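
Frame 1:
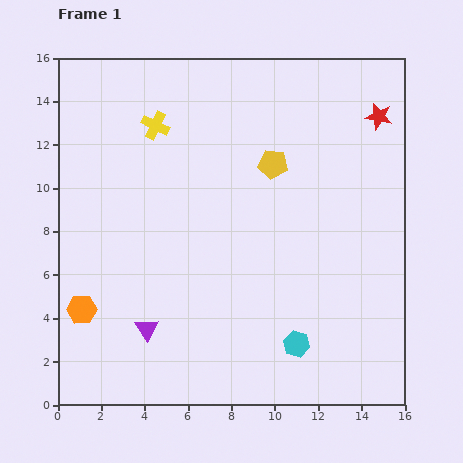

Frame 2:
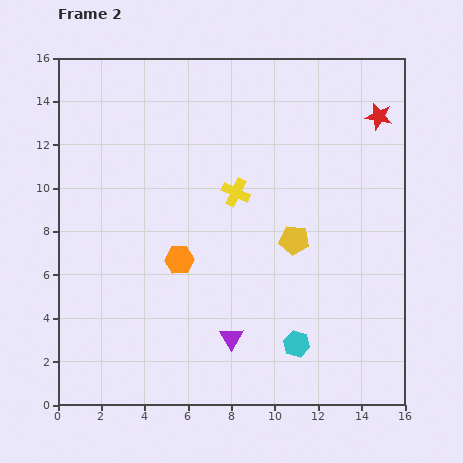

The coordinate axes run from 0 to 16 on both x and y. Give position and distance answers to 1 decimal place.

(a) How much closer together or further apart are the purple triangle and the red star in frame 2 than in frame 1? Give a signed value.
-2.2

Distance in frame 1: 14.5. Distance in frame 2: 12.3.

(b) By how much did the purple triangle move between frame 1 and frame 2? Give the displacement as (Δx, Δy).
(3.9, -0.4)

The purple triangle was at (4.1, 3.5) in frame 1 and (8.0, 3.1) in frame 2.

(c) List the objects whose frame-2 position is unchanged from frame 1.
the cyan hexagon, the red star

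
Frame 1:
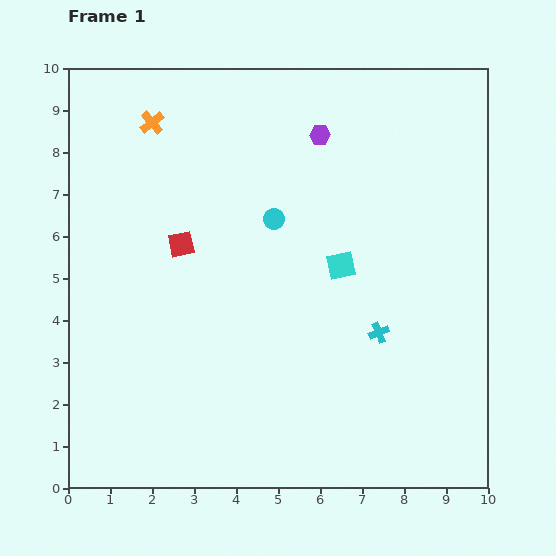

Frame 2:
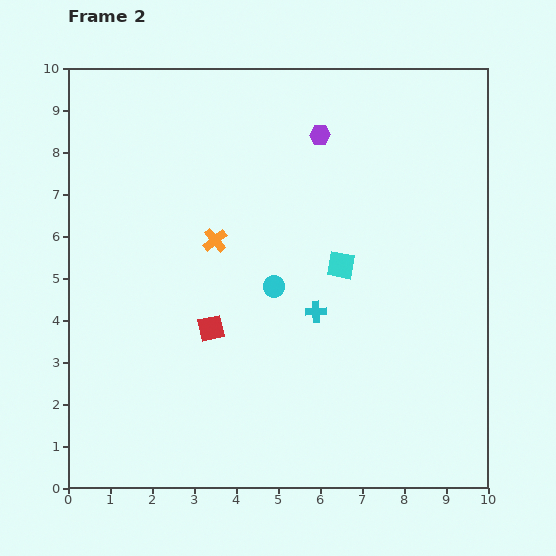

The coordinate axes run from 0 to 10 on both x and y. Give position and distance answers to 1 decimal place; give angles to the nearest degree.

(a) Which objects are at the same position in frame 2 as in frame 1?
the cyan square, the purple hexagon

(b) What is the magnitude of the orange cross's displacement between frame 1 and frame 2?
3.2

The orange cross moved from (2.0, 8.7) to (3.5, 5.9), a distance of √(1.5² + 2.8²) ≈ 3.2.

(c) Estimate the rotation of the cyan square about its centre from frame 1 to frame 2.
22° clockwise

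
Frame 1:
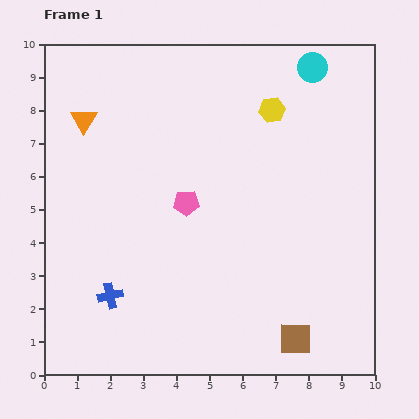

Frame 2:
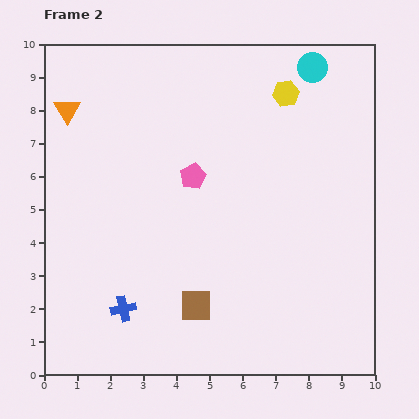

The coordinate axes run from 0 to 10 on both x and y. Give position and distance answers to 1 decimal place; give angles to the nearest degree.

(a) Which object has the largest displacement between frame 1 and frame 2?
the brown square

(moved 3.2; next 0.8)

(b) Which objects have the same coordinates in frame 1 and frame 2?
the cyan circle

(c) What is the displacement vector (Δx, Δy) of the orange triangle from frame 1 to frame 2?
(-0.5, 0.3)

The orange triangle was at (1.2, 7.7) in frame 1 and (0.7, 8.0) in frame 2.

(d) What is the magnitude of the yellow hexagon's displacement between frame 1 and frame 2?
0.6

The yellow hexagon moved from (6.9, 8.0) to (7.3, 8.5), a distance of √(0.4² + 0.5²) ≈ 0.6.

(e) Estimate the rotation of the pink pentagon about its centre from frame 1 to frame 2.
25° counter-clockwise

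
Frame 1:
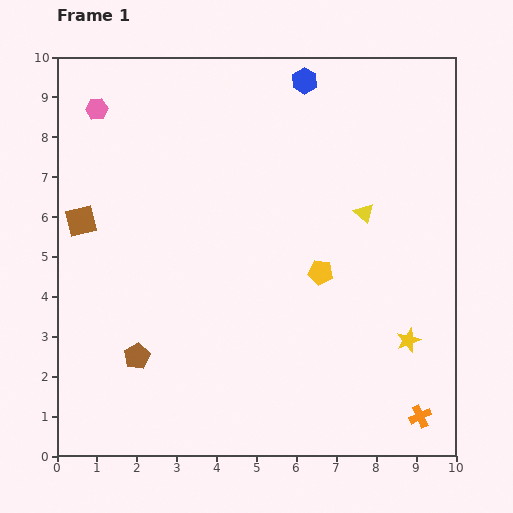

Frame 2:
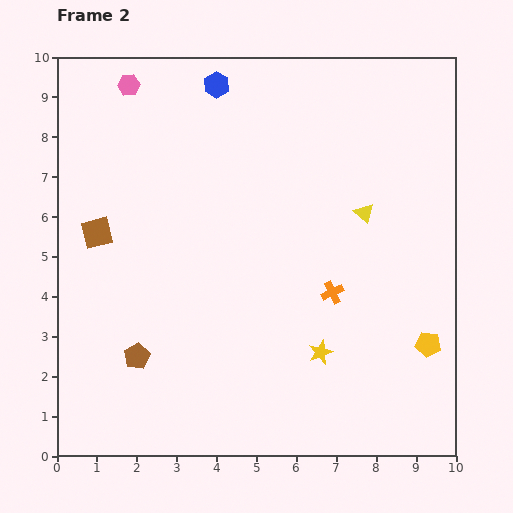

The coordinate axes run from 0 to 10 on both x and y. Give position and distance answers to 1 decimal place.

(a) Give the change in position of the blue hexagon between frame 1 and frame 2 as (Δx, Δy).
(-2.2, -0.1)

The blue hexagon was at (6.2, 9.4) in frame 1 and (4.0, 9.3) in frame 2.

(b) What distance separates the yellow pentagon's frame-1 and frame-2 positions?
3.2

The yellow pentagon moved from (6.6, 4.6) to (9.3, 2.8), a distance of √(2.7² + 1.8²) ≈ 3.2.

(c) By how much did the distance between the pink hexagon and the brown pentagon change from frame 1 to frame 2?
+0.5

Distance in frame 1: 6.3. Distance in frame 2: 6.8.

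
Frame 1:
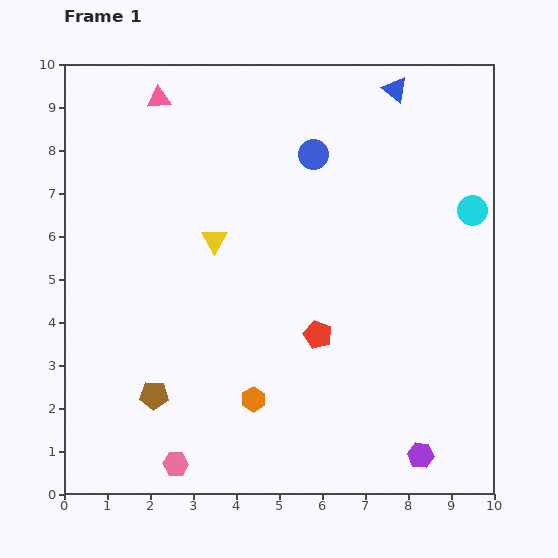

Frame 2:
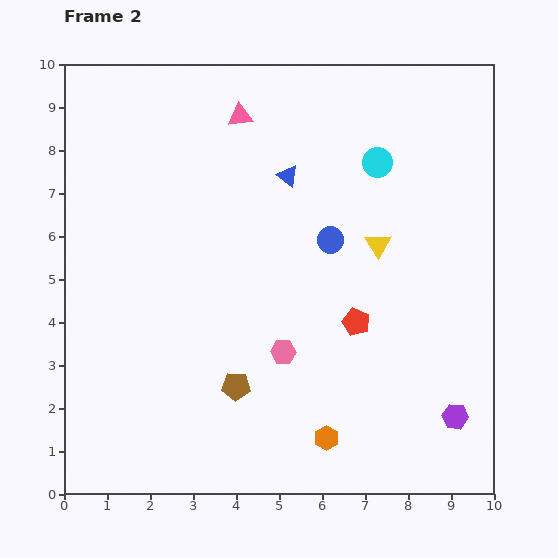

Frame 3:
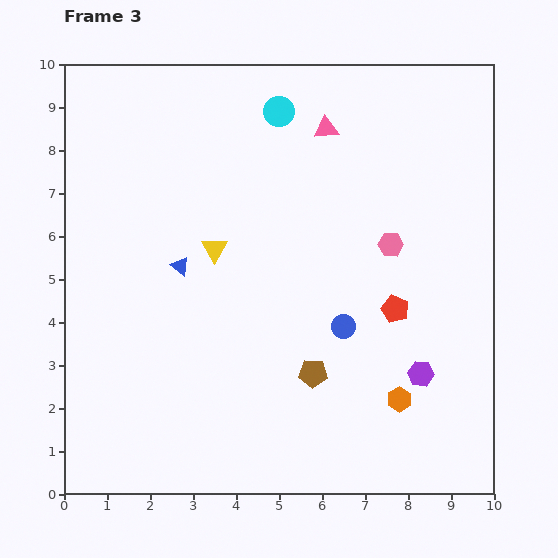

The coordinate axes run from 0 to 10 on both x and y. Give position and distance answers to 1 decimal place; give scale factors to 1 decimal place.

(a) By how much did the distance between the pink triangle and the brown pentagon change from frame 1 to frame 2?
-0.6

Distance in frame 1: 6.9. Distance in frame 2: 6.3.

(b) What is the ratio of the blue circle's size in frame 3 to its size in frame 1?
0.8×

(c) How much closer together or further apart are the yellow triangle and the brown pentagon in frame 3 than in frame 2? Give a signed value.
-1.0

Distance in frame 2: 4.7. Distance in frame 3: 3.7.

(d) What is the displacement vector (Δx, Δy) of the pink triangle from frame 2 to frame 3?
(2.0, -0.3)

The pink triangle was at (4.1, 8.8) in frame 2 and (6.1, 8.5) in frame 3.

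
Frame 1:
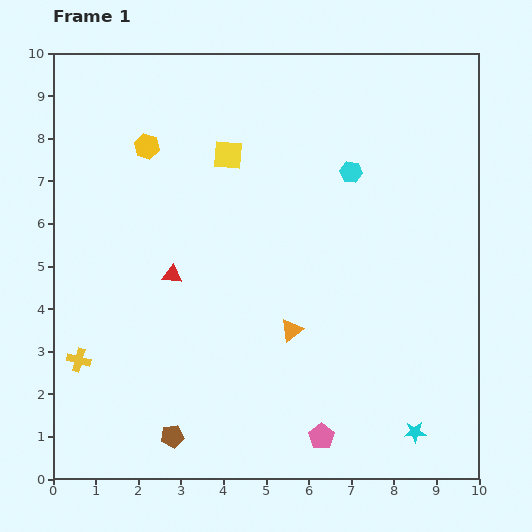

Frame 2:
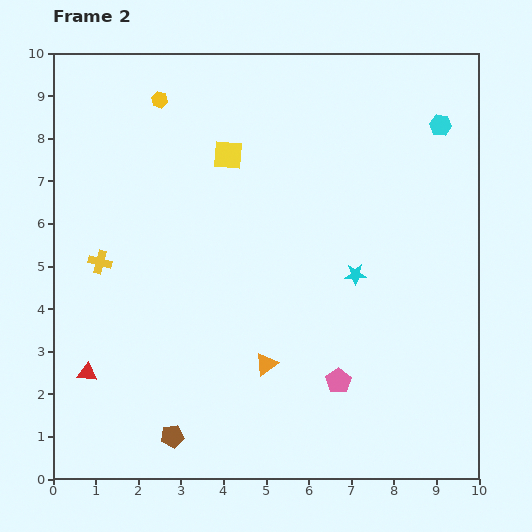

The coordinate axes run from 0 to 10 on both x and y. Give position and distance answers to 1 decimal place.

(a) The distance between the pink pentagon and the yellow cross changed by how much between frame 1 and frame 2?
+0.3

Distance in frame 1: 6.0. Distance in frame 2: 6.3.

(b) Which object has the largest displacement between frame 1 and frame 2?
the cyan star

(moved 4.0; next 3.0)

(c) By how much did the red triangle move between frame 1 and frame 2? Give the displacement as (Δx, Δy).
(-2.0, -2.3)

The red triangle was at (2.8, 4.8) in frame 1 and (0.8, 2.5) in frame 2.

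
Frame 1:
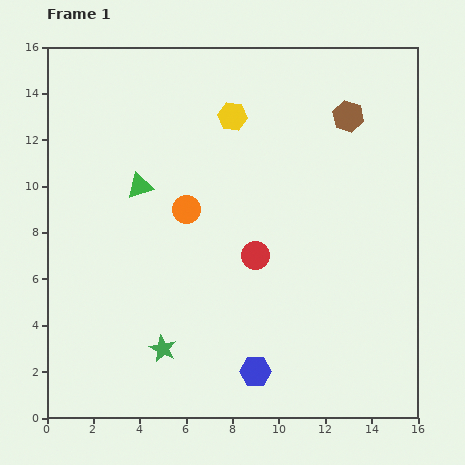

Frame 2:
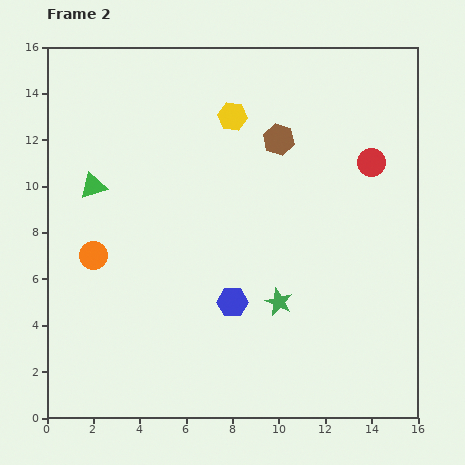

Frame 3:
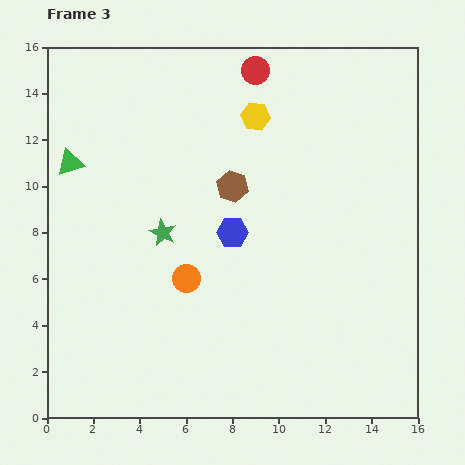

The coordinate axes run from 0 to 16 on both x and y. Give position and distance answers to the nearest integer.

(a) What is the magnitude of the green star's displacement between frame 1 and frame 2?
5

The green star moved from (5, 3) to (10, 5), a distance of √(5² + 2²) ≈ 5.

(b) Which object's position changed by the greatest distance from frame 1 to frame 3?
the red circle

(moved 8; next 6)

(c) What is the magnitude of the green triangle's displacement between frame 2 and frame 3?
1

The green triangle moved from (2, 10) to (1, 11), a distance of √(1² + 1²) ≈ 1.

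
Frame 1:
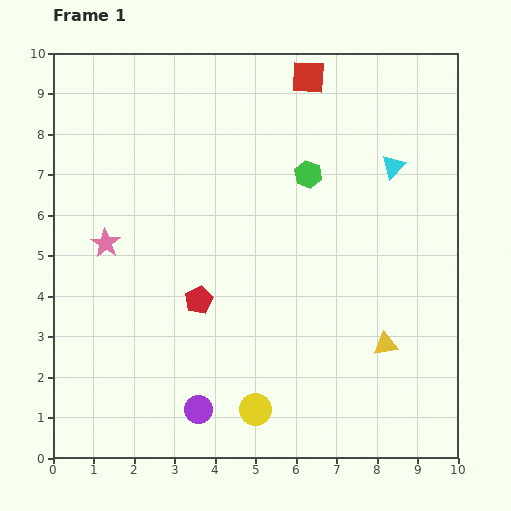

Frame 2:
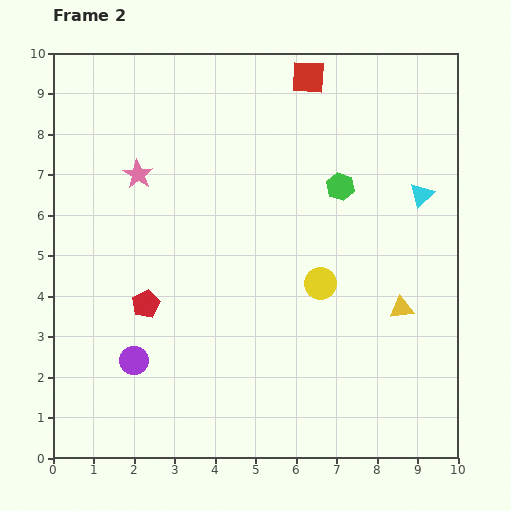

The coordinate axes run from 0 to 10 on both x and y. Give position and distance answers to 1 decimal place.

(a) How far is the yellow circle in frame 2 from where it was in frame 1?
3.5

The yellow circle moved from (5.0, 1.2) to (6.6, 4.3), a distance of √(1.6² + 3.1²) ≈ 3.5.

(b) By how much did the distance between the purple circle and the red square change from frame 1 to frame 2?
-0.4

Distance in frame 1: 8.6. Distance in frame 2: 8.2.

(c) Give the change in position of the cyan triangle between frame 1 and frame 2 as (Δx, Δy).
(0.7, -0.7)

The cyan triangle was at (8.4, 7.2) in frame 1 and (9.1, 6.5) in frame 2.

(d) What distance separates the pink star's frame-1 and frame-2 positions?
1.9

The pink star moved from (1.3, 5.3) to (2.1, 7.0), a distance of √(0.8² + 1.7²) ≈ 1.9.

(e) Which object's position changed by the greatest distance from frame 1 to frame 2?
the yellow circle

(moved 3.5; next 2.0)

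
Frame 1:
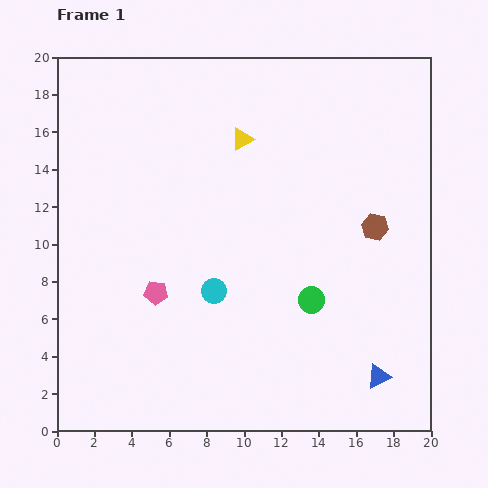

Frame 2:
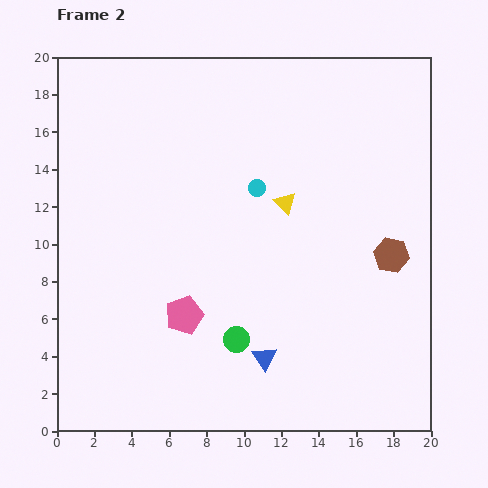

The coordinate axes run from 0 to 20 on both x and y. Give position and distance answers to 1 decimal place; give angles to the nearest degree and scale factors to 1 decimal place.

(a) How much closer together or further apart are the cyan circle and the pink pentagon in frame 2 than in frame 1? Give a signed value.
+4.7

Distance in frame 1: 3.1. Distance in frame 2: 7.8.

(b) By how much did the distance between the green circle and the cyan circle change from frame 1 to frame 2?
+3.0

Distance in frame 1: 5.2. Distance in frame 2: 8.2.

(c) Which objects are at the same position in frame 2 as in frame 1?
none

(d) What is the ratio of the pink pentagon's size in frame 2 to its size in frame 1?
1.6×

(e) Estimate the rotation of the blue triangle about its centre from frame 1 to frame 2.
38° counter-clockwise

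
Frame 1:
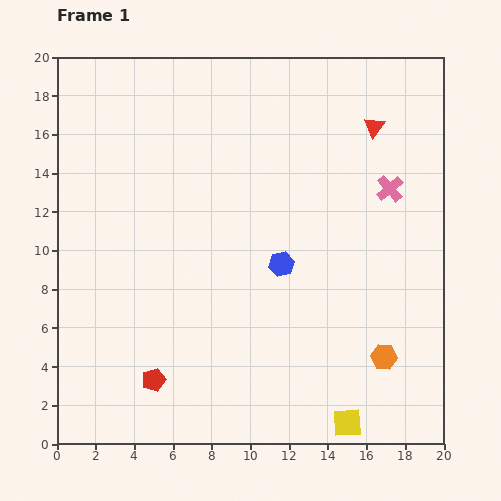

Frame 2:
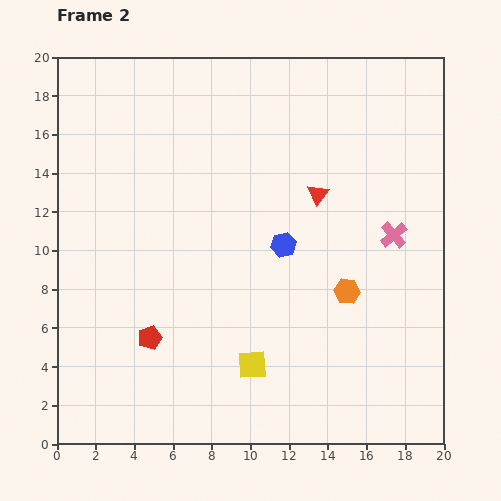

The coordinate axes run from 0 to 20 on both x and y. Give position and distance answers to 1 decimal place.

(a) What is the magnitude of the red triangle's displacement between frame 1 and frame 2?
4.5

The red triangle moved from (16.4, 16.4) to (13.5, 12.9), a distance of √(2.9² + 3.5²) ≈ 4.5.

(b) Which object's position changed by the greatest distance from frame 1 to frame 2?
the yellow square

(moved 5.7; next 4.5)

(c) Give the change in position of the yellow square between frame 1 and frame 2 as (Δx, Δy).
(-4.9, 3.0)

The yellow square was at (15.0, 1.1) in frame 1 and (10.1, 4.1) in frame 2.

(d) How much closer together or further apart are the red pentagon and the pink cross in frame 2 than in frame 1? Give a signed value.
-2.0

Distance in frame 1: 15.7. Distance in frame 2: 13.7.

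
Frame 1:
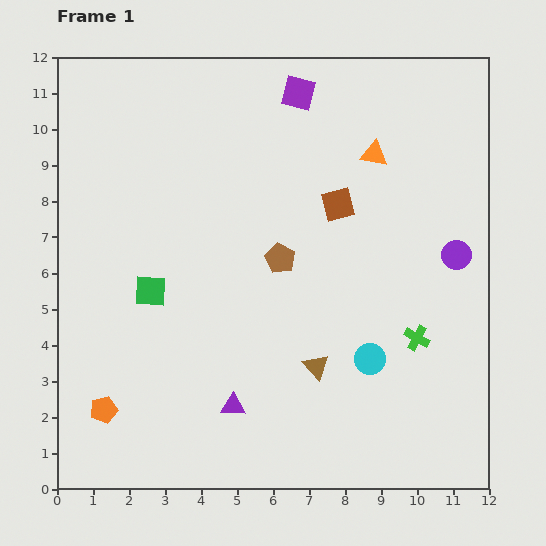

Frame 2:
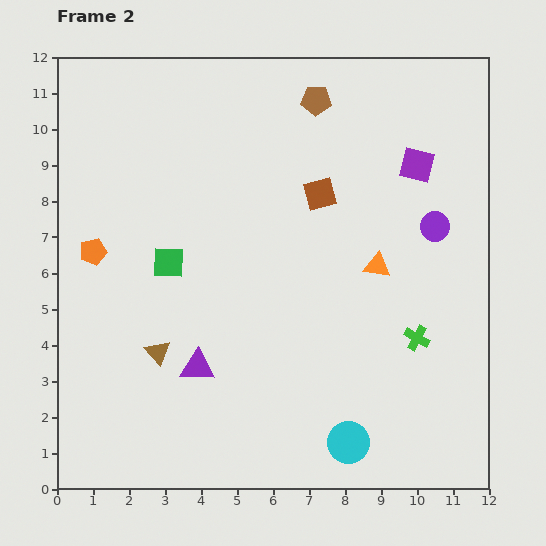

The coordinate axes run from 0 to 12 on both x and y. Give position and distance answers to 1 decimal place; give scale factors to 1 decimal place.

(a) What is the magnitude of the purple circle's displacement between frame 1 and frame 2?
1.0

The purple circle moved from (11.1, 6.5) to (10.5, 7.3), a distance of √(0.6² + 0.8²) ≈ 1.0.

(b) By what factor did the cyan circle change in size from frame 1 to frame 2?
1.3×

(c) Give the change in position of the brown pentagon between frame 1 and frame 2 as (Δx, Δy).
(1.0, 4.4)

The brown pentagon was at (6.2, 6.4) in frame 1 and (7.2, 10.8) in frame 2.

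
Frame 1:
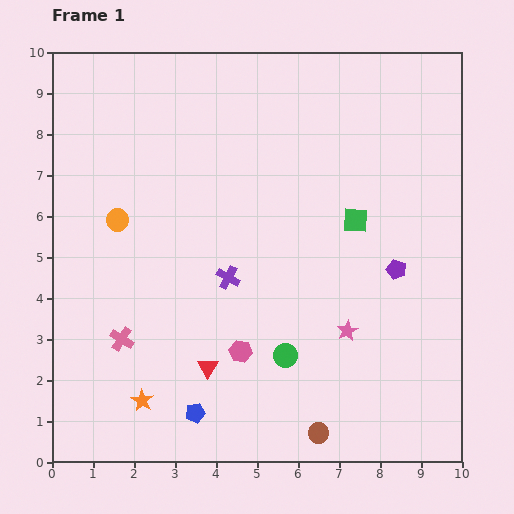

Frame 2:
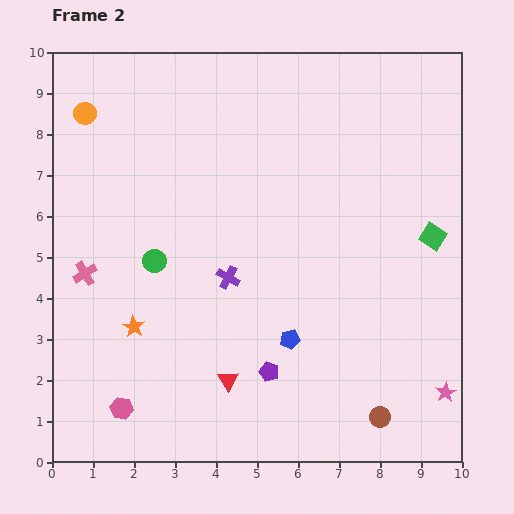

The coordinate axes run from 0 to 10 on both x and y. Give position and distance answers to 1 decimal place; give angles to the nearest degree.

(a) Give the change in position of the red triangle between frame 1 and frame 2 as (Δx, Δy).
(0.5, -0.3)

The red triangle was at (3.8, 2.3) in frame 1 and (4.3, 2.0) in frame 2.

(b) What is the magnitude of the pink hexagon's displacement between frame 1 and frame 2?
3.2

The pink hexagon moved from (4.6, 2.7) to (1.7, 1.3), a distance of √(2.9² + 1.4²) ≈ 3.2.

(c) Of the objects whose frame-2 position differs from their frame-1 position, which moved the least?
the red triangle

(moved 0.6)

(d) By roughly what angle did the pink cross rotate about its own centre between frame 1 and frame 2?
26° clockwise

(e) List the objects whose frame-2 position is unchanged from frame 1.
the purple cross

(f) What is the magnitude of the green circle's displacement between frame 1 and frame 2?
3.9

The green circle moved from (5.7, 2.6) to (2.5, 4.9), a distance of √(3.2² + 2.3²) ≈ 3.9.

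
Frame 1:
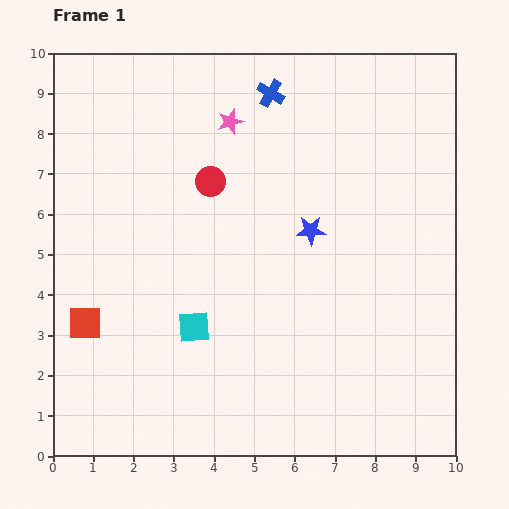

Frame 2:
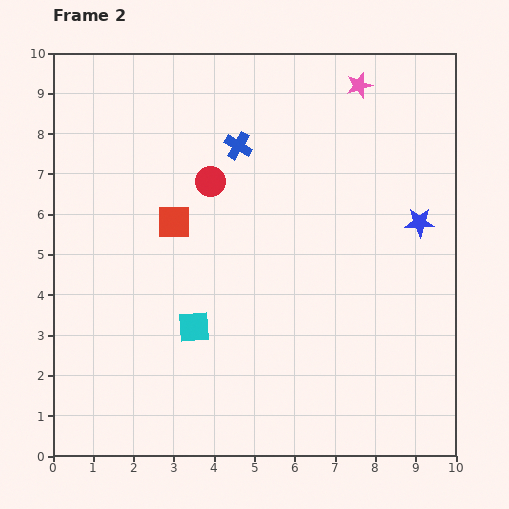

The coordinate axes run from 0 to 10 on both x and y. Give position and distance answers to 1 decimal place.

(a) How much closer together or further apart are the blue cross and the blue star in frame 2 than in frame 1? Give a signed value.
+1.4

Distance in frame 1: 3.5. Distance in frame 2: 4.9.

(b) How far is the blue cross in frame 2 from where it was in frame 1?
1.5

The blue cross moved from (5.4, 9.0) to (4.6, 7.7), a distance of √(0.8² + 1.3²) ≈ 1.5.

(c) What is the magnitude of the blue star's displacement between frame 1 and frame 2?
2.7

The blue star moved from (6.4, 5.6) to (9.1, 5.8), a distance of √(2.7² + 0.2²) ≈ 2.7.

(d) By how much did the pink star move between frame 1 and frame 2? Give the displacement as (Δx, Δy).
(3.2, 0.9)

The pink star was at (4.4, 8.3) in frame 1 and (7.6, 9.2) in frame 2.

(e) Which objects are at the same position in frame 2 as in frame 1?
the red circle, the cyan square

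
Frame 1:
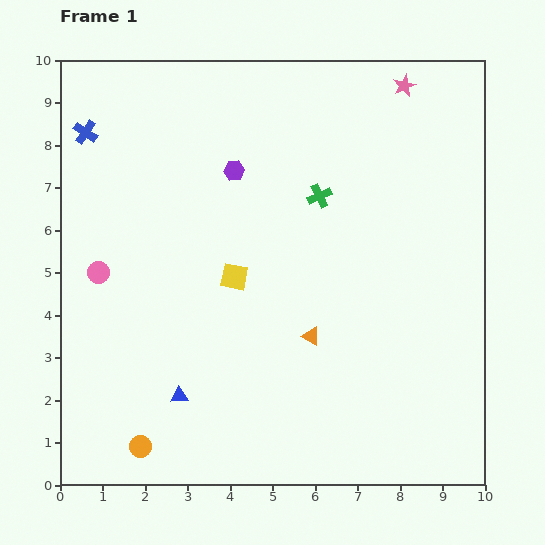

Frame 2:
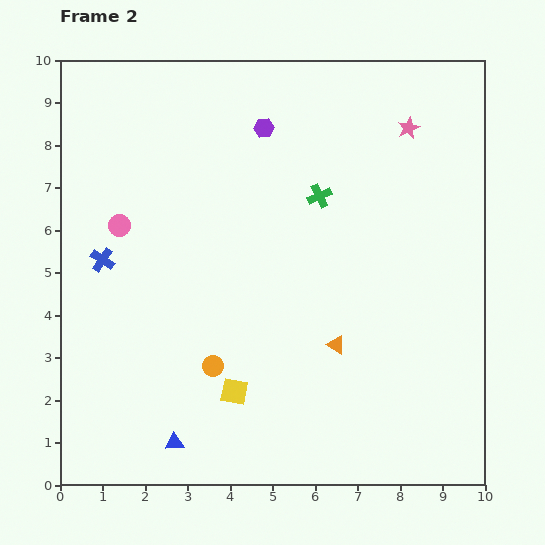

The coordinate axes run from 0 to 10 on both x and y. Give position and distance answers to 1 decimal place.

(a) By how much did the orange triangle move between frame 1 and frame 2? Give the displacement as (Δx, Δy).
(0.6, -0.2)

The orange triangle was at (5.9, 3.5) in frame 1 and (6.5, 3.3) in frame 2.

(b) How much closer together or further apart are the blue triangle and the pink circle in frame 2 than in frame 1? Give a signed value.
+1.8

Distance in frame 1: 3.5. Distance in frame 2: 5.3.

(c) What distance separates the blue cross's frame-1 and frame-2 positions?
3.0

The blue cross moved from (0.6, 8.3) to (1.0, 5.3), a distance of √(0.4² + 3.0²) ≈ 3.0.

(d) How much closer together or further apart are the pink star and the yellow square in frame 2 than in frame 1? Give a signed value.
+1.4

Distance in frame 1: 6.0. Distance in frame 2: 7.4.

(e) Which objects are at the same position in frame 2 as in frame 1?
the green cross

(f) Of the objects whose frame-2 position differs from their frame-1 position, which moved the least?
the orange triangle

(moved 0.6)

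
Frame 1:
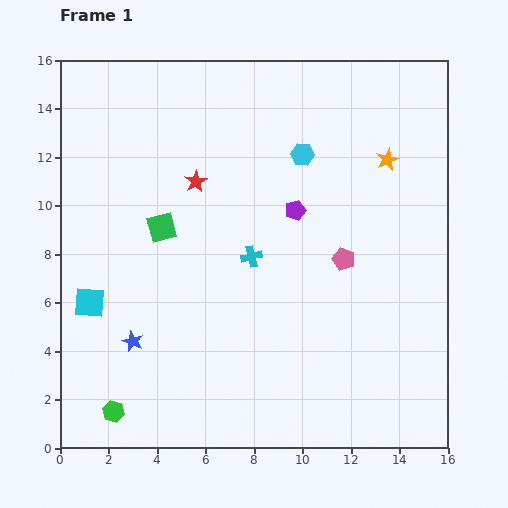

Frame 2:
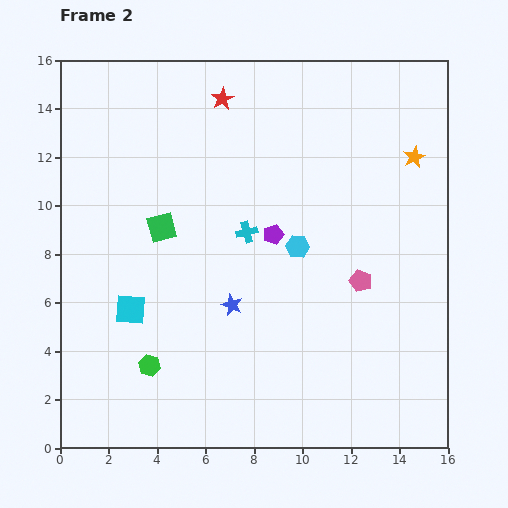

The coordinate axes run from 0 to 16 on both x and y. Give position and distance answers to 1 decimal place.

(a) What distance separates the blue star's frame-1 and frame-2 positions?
4.4

The blue star moved from (3.0, 4.4) to (7.1, 5.9), a distance of √(4.1² + 1.5²) ≈ 4.4.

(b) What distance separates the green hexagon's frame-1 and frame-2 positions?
2.4

The green hexagon moved from (2.2, 1.5) to (3.7, 3.4), a distance of √(1.5² + 1.9²) ≈ 2.4.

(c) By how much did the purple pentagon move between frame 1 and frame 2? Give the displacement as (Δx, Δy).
(-0.9, -1.0)

The purple pentagon was at (9.7, 9.8) in frame 1 and (8.8, 8.8) in frame 2.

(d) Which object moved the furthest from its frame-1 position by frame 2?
the blue star

(moved 4.4; next 3.8)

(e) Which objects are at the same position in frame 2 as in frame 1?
the green square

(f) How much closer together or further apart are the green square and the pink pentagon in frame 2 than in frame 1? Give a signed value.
+0.9

Distance in frame 1: 7.6. Distance in frame 2: 8.5.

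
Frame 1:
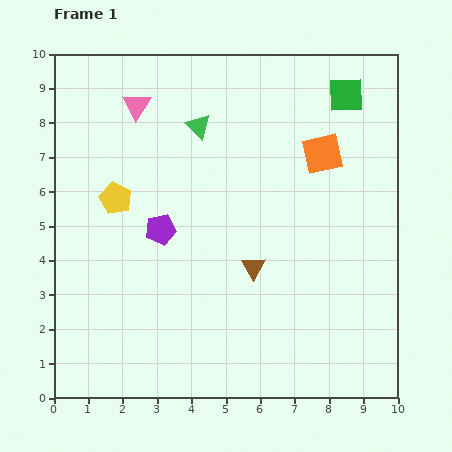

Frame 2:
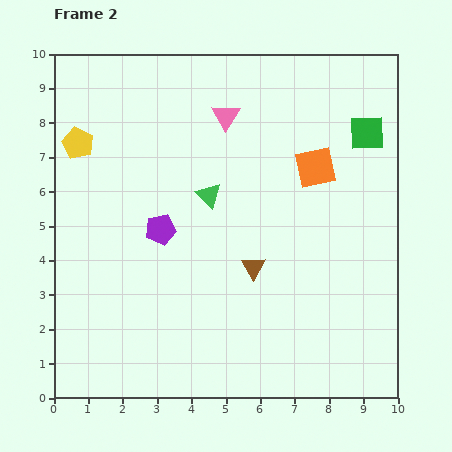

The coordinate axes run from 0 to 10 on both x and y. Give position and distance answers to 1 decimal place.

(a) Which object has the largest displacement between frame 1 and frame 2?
the pink triangle

(moved 2.6; next 2.0)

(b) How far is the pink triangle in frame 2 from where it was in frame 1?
2.6

The pink triangle moved from (2.4, 8.5) to (5.0, 8.2), a distance of √(2.6² + 0.3²) ≈ 2.6.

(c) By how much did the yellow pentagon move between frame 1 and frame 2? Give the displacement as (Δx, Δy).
(-1.1, 1.6)

The yellow pentagon was at (1.8, 5.8) in frame 1 and (0.7, 7.4) in frame 2.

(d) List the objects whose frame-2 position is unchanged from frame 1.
the purple pentagon, the brown triangle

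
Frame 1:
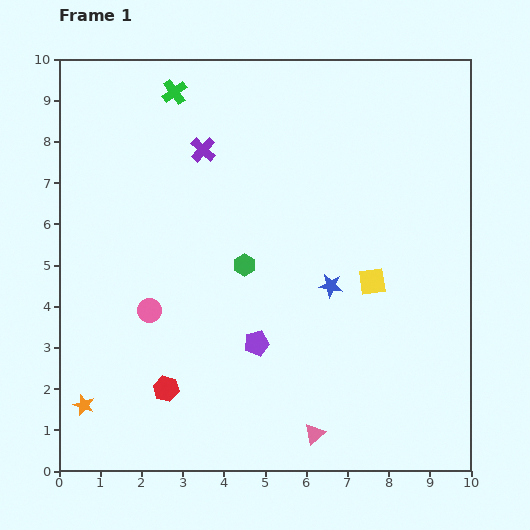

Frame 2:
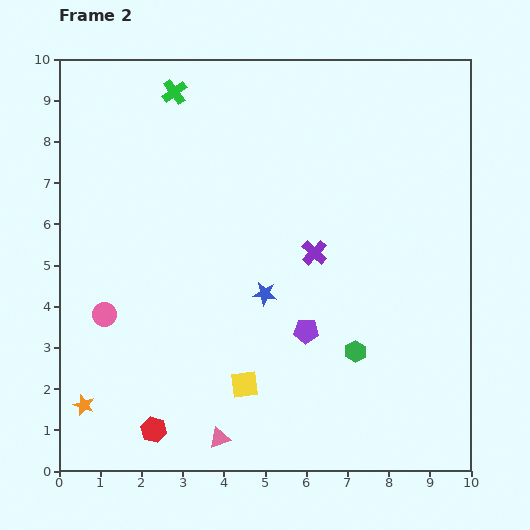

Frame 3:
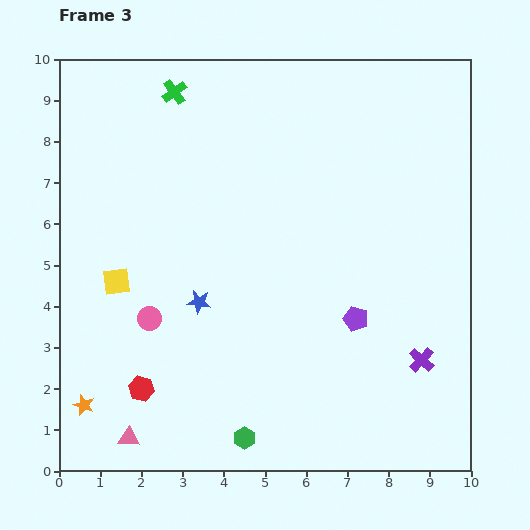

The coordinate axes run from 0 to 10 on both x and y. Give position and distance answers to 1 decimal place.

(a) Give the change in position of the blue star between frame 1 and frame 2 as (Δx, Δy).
(-1.6, -0.2)

The blue star was at (6.6, 4.5) in frame 1 and (5.0, 4.3) in frame 2.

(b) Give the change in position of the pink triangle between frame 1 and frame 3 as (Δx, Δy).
(-4.5, -0.1)

The pink triangle was at (6.2, 0.9) in frame 1 and (1.7, 0.8) in frame 3.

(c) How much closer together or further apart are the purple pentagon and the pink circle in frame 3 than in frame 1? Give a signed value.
+2.3

Distance in frame 1: 2.7. Distance in frame 3: 5.0.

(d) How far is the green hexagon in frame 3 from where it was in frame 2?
3.4

The green hexagon moved from (7.2, 2.9) to (4.5, 0.8), a distance of √(2.7² + 2.1²) ≈ 3.4.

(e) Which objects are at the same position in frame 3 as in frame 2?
the orange star, the green cross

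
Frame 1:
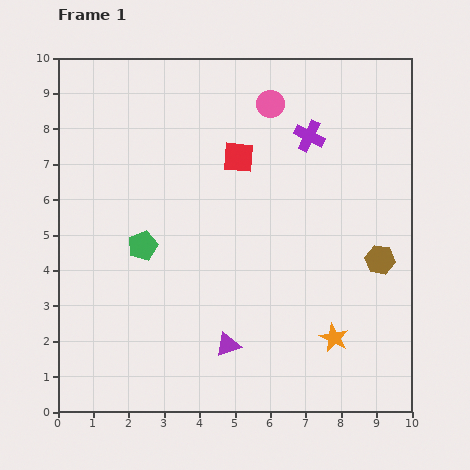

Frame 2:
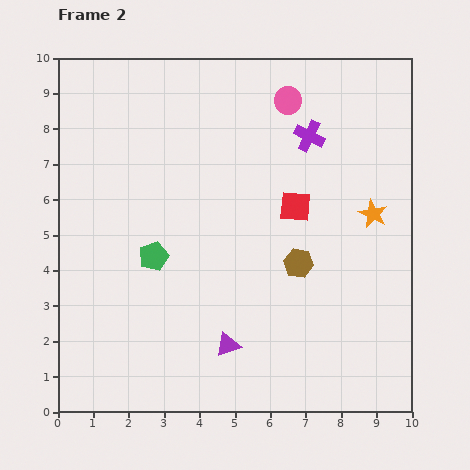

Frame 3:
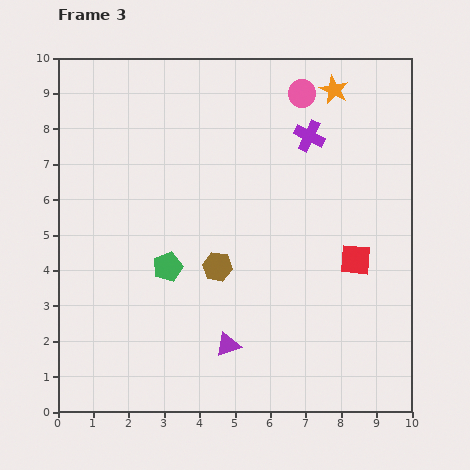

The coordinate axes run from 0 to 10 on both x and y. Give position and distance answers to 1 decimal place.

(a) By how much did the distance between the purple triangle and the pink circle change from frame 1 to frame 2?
+0.2

Distance in frame 1: 6.9. Distance in frame 2: 7.1.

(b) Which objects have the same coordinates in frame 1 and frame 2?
the purple cross, the purple triangle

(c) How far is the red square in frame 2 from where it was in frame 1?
2.1

The red square moved from (5.1, 7.2) to (6.7, 5.8), a distance of √(1.6² + 1.4²) ≈ 2.1.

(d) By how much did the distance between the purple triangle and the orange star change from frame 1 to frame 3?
+4.8

Distance in frame 1: 3.0. Distance in frame 3: 7.8.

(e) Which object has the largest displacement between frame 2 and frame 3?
the orange star

(moved 3.7; next 2.3)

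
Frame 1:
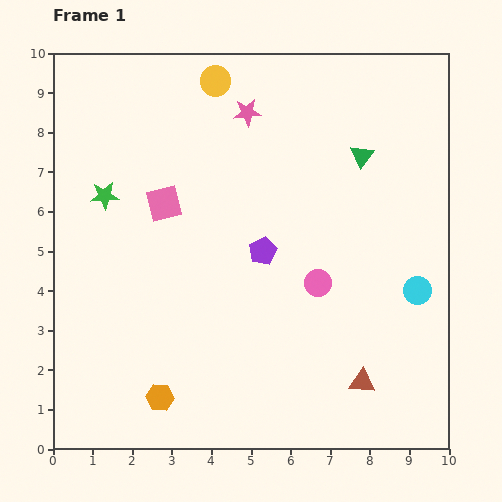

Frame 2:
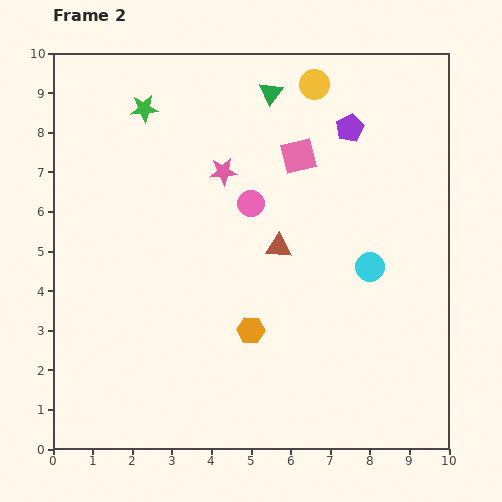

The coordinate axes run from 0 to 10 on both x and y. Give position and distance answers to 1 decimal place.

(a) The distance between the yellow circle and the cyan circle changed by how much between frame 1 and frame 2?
-2.6

Distance in frame 1: 7.4. Distance in frame 2: 4.8.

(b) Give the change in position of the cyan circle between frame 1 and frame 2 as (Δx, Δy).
(-1.2, 0.6)

The cyan circle was at (9.2, 4.0) in frame 1 and (8.0, 4.6) in frame 2.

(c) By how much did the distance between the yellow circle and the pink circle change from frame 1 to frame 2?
-2.3

Distance in frame 1: 5.7. Distance in frame 2: 3.4.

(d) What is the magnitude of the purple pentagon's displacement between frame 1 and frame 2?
3.8

The purple pentagon moved from (5.3, 5.0) to (7.5, 8.1), a distance of √(2.2² + 3.1²) ≈ 3.8.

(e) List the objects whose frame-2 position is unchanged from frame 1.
none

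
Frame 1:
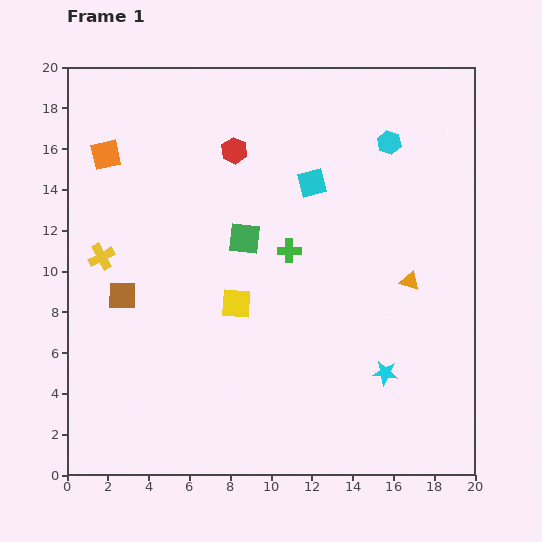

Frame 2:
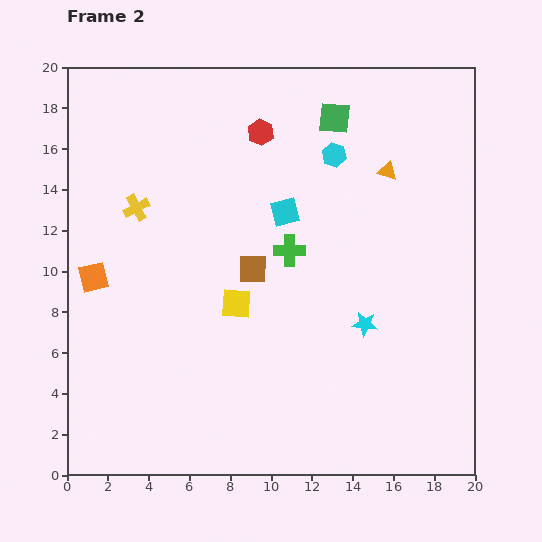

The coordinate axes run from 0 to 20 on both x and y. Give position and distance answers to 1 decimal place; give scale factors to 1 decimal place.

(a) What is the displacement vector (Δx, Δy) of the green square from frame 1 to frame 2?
(4.4, 5.9)

The green square was at (8.7, 11.6) in frame 1 and (13.1, 17.5) in frame 2.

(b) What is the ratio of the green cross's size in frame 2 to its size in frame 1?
1.4×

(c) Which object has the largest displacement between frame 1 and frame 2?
the green square

(moved 7.4; next 6.5)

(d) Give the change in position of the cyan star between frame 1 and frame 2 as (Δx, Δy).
(-1.0, 2.4)

The cyan star was at (15.6, 5.0) in frame 1 and (14.6, 7.4) in frame 2.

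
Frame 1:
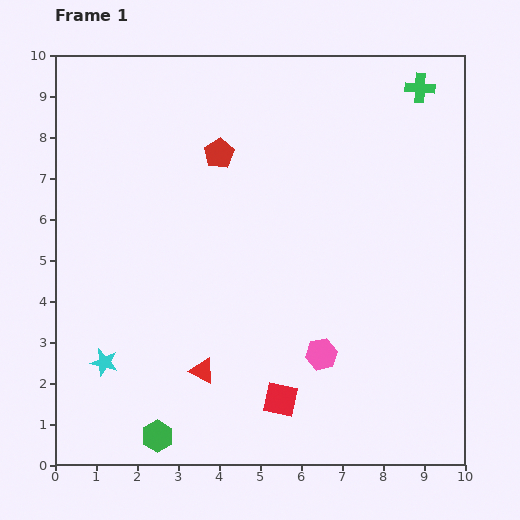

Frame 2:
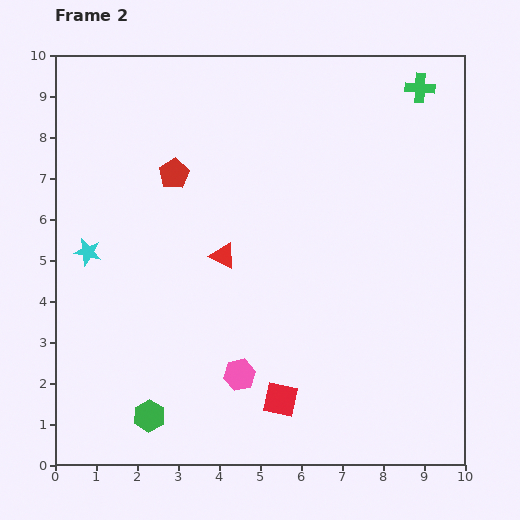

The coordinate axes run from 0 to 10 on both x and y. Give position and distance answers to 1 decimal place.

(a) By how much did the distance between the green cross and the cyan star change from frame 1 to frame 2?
-1.2

Distance in frame 1: 10.2. Distance in frame 2: 9.0.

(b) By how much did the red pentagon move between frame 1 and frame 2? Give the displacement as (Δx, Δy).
(-1.1, -0.5)

The red pentagon was at (4.0, 7.6) in frame 1 and (2.9, 7.1) in frame 2.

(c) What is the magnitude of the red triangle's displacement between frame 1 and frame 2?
2.8

The red triangle moved from (3.6, 2.3) to (4.1, 5.1), a distance of √(0.5² + 2.8²) ≈ 2.8.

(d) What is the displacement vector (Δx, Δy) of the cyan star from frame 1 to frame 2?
(-0.4, 2.7)

The cyan star was at (1.2, 2.5) in frame 1 and (0.8, 5.2) in frame 2.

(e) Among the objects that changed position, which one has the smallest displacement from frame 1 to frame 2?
the green hexagon

(moved 0.5)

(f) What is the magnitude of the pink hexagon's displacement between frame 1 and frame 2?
2.1

The pink hexagon moved from (6.5, 2.7) to (4.5, 2.2), a distance of √(2.0² + 0.5²) ≈ 2.1.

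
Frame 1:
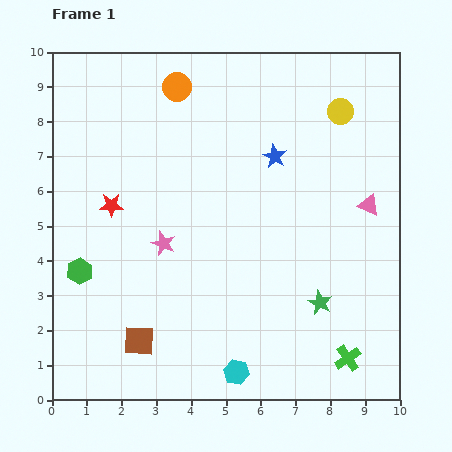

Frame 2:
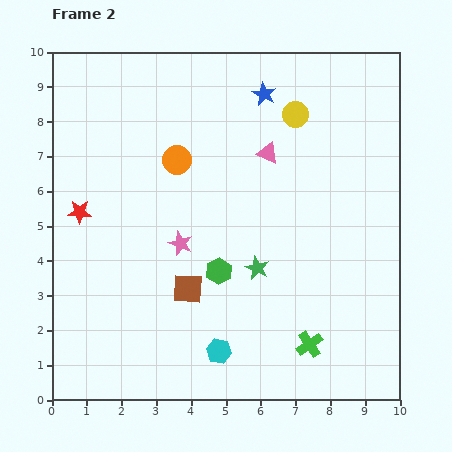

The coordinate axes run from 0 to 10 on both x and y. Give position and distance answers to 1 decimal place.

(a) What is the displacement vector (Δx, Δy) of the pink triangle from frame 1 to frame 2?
(-2.9, 1.5)

The pink triangle was at (9.1, 5.6) in frame 1 and (6.2, 7.1) in frame 2.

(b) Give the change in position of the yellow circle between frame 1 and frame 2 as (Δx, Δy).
(-1.3, -0.1)

The yellow circle was at (8.3, 8.3) in frame 1 and (7.0, 8.2) in frame 2.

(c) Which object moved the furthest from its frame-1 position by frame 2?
the green hexagon

(moved 4.0; next 3.3)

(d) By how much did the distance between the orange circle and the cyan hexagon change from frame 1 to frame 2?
-2.8

Distance in frame 1: 8.4. Distance in frame 2: 5.6.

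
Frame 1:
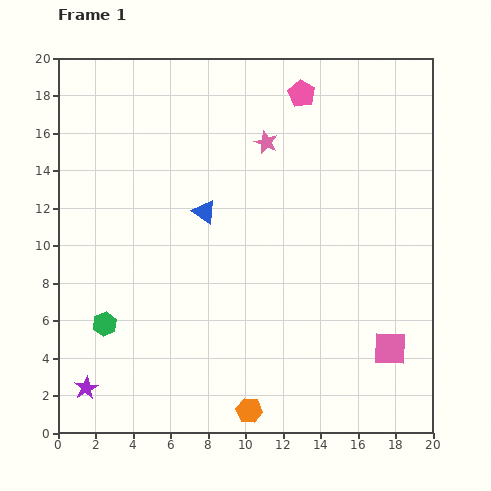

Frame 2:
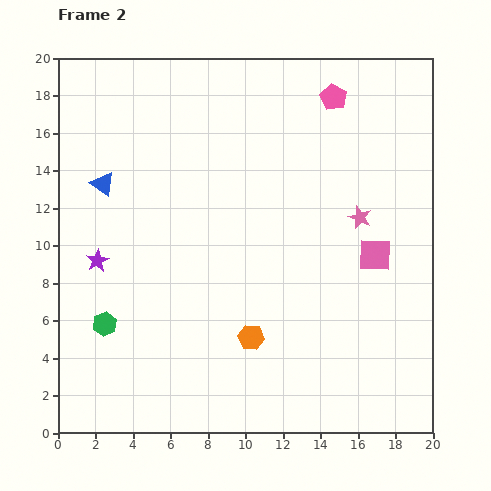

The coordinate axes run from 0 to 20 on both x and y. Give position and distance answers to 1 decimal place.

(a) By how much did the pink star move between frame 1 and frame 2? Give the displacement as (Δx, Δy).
(5.0, -4.0)

The pink star was at (11.1, 15.5) in frame 1 and (16.1, 11.5) in frame 2.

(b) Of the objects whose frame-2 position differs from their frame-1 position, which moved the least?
the pink pentagon

(moved 1.7)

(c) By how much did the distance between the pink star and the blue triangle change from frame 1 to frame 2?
+8.8

Distance in frame 1: 5.0. Distance in frame 2: 13.8.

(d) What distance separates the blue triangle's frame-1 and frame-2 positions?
5.6

The blue triangle moved from (7.8, 11.8) to (2.4, 13.3), a distance of √(5.4² + 1.5²) ≈ 5.6.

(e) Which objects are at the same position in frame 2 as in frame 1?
the green hexagon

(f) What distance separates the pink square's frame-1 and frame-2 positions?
5.1

The pink square moved from (17.7, 4.5) to (16.9, 9.5), a distance of √(0.8² + 5.0²) ≈ 5.1.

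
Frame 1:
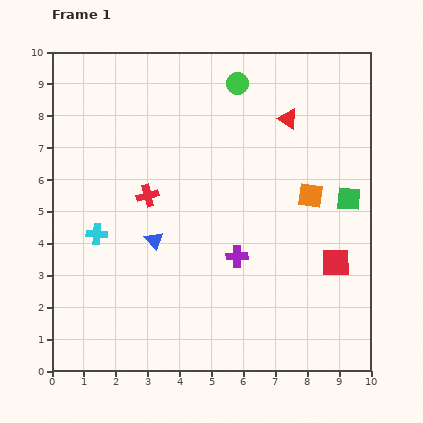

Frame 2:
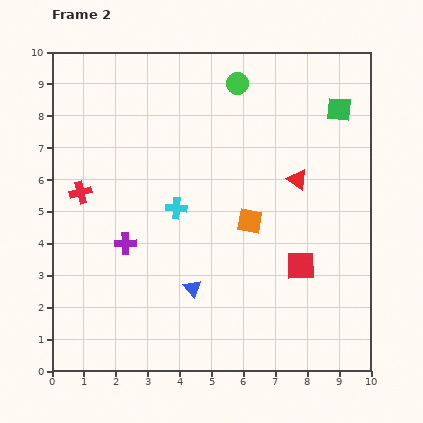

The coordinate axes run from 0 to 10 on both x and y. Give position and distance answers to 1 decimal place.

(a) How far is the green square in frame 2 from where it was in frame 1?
2.8

The green square moved from (9.3, 5.4) to (9.0, 8.2), a distance of √(0.3² + 2.8²) ≈ 2.8.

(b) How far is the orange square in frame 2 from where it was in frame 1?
2.1

The orange square moved from (8.1, 5.5) to (6.2, 4.7), a distance of √(1.9² + 0.8²) ≈ 2.1.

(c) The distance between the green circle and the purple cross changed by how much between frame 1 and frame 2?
+0.7

Distance in frame 1: 5.4. Distance in frame 2: 6.1.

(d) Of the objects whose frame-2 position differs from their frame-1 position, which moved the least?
the red square

(moved 1.1)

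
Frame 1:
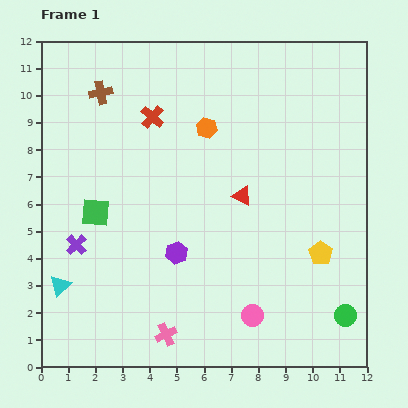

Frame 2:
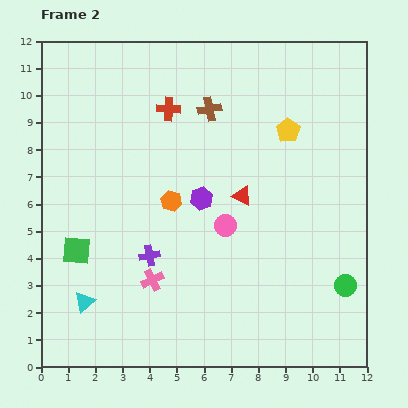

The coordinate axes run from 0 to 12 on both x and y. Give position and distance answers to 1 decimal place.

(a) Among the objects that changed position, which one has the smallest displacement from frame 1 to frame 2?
the red cross

(moved 0.7)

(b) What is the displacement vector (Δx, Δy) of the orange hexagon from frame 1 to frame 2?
(-1.3, -2.7)

The orange hexagon was at (6.1, 8.8) in frame 1 and (4.8, 6.1) in frame 2.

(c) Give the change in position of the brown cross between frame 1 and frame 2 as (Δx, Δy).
(4.0, -0.6)

The brown cross was at (2.2, 10.1) in frame 1 and (6.2, 9.5) in frame 2.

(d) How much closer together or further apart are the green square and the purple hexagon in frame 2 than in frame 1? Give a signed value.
+1.6

Distance in frame 1: 3.4. Distance in frame 2: 5.0.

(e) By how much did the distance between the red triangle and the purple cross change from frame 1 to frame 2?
-2.4

Distance in frame 1: 6.4. Distance in frame 2: 4.0.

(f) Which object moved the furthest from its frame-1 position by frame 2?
the yellow pentagon

(moved 4.7; next 4.0)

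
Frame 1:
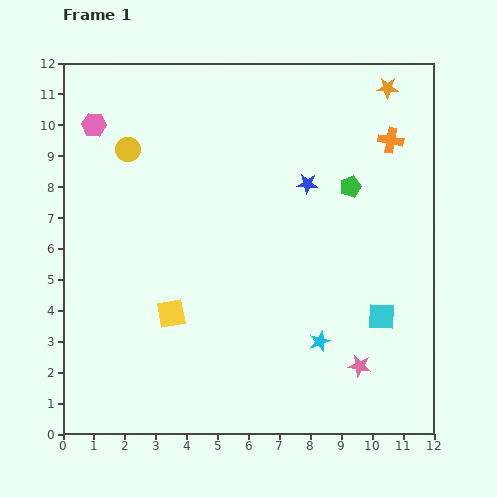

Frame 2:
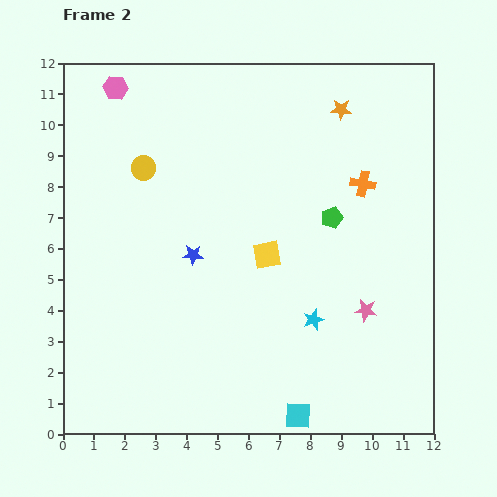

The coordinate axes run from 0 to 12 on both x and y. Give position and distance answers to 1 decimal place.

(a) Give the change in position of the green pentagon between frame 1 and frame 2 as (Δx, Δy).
(-0.6, -1.0)

The green pentagon was at (9.3, 8.0) in frame 1 and (8.7, 7.0) in frame 2.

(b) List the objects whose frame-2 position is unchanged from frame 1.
none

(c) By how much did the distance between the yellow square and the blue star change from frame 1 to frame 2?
-3.7

Distance in frame 1: 6.1. Distance in frame 2: 2.4.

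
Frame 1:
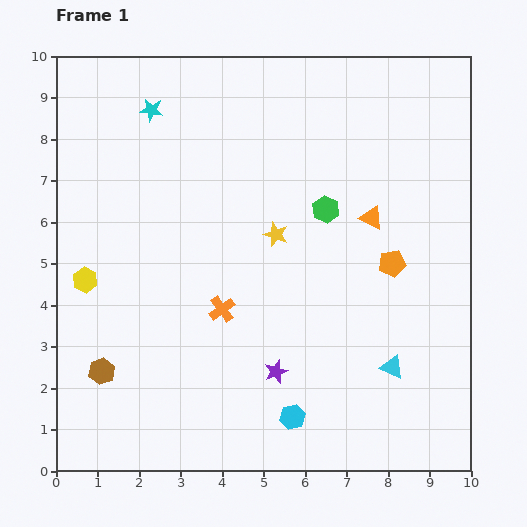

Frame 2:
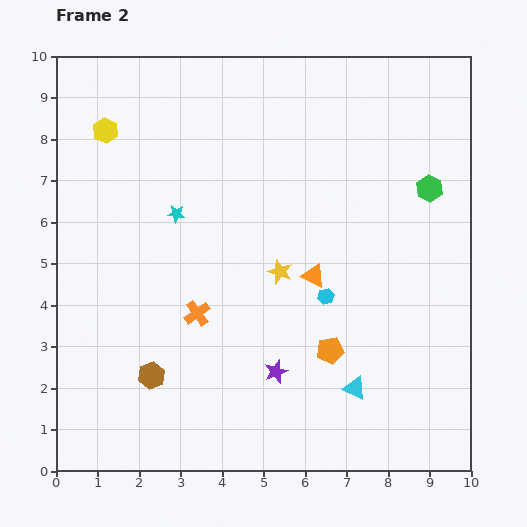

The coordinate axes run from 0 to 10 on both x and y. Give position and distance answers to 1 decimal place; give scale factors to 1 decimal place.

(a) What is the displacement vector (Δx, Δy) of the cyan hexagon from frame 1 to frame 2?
(0.8, 2.9)

The cyan hexagon was at (5.7, 1.3) in frame 1 and (6.5, 4.2) in frame 2.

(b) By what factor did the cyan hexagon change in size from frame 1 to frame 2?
0.6×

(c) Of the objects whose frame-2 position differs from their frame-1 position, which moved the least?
the orange cross

(moved 0.6)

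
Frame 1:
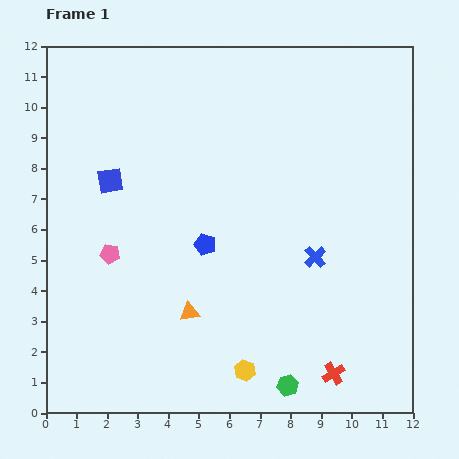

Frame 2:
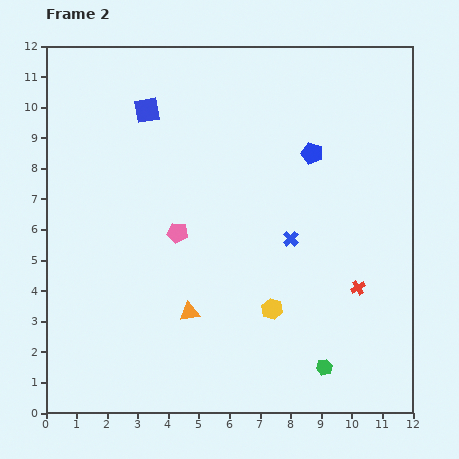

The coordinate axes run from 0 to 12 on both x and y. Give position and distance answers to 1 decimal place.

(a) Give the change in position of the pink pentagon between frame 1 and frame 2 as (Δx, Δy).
(2.2, 0.7)

The pink pentagon was at (2.1, 5.2) in frame 1 and (4.3, 5.9) in frame 2.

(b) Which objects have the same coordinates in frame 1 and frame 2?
the orange triangle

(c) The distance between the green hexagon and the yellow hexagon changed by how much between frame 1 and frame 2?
+1.0

Distance in frame 1: 1.5. Distance in frame 2: 2.5.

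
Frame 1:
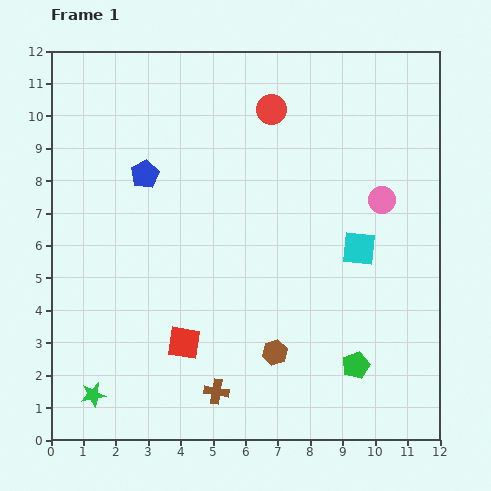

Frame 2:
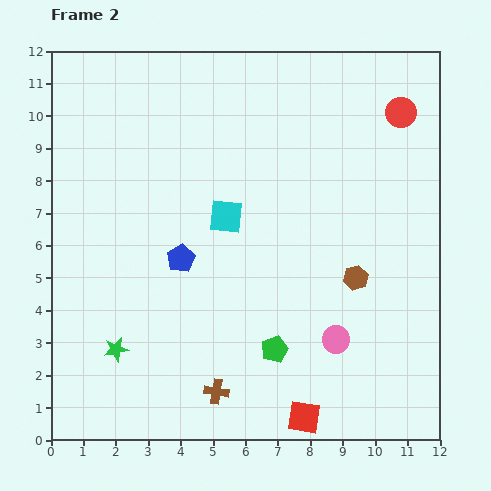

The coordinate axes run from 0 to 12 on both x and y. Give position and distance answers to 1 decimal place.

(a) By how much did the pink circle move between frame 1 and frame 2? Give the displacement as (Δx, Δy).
(-1.4, -4.3)

The pink circle was at (10.2, 7.4) in frame 1 and (8.8, 3.1) in frame 2.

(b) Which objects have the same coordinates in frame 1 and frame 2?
the brown cross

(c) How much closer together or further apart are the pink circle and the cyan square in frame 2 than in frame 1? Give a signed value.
+3.4

Distance in frame 1: 1.7. Distance in frame 2: 5.1.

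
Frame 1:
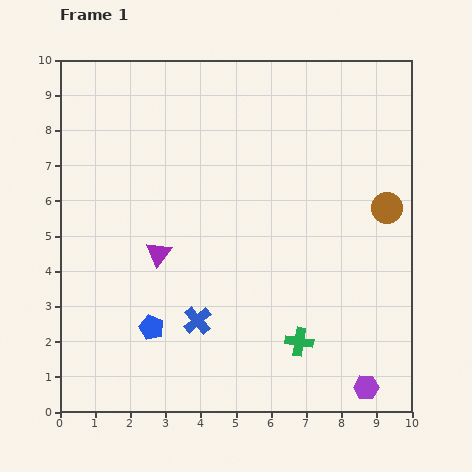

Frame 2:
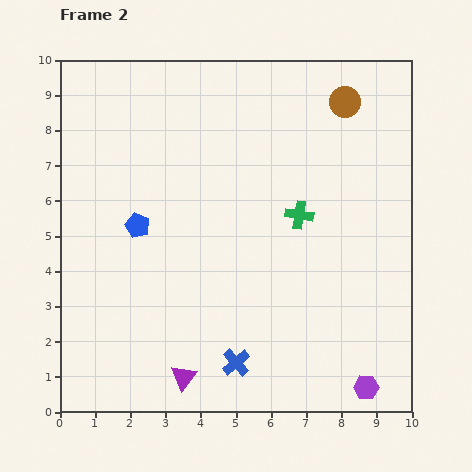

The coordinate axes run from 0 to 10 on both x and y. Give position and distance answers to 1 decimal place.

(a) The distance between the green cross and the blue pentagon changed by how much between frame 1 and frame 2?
+0.4

Distance in frame 1: 4.2. Distance in frame 2: 4.6.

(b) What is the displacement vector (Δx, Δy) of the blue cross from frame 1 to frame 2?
(1.1, -1.2)

The blue cross was at (3.9, 2.6) in frame 1 and (5.0, 1.4) in frame 2.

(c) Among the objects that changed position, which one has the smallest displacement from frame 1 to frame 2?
the blue cross

(moved 1.6)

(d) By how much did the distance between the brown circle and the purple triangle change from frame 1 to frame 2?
+2.5

Distance in frame 1: 6.6. Distance in frame 2: 9.1.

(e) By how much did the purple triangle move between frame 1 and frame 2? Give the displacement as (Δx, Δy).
(0.7, -3.5)

The purple triangle was at (2.8, 4.5) in frame 1 and (3.5, 1.0) in frame 2.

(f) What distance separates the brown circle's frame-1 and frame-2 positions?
3.2

The brown circle moved from (9.3, 5.8) to (8.1, 8.8), a distance of √(1.2² + 3.0²) ≈ 3.2.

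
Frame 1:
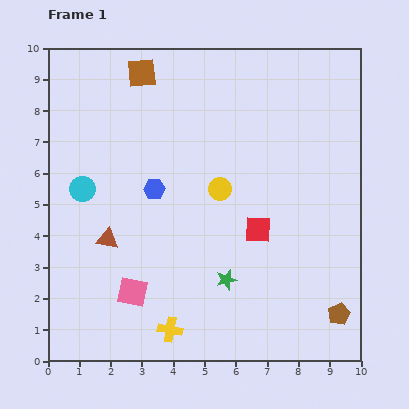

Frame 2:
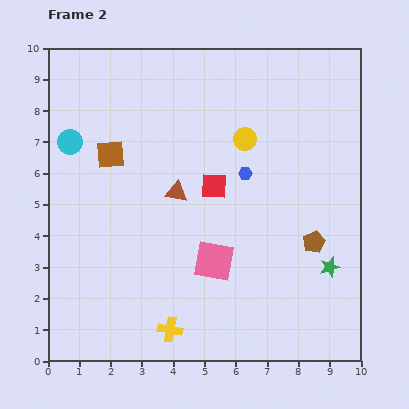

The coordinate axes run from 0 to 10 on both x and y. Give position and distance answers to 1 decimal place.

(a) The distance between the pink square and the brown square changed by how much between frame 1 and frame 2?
-2.3

Distance in frame 1: 7.0. Distance in frame 2: 4.7.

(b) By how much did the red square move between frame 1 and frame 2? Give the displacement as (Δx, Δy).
(-1.4, 1.4)

The red square was at (6.7, 4.2) in frame 1 and (5.3, 5.6) in frame 2.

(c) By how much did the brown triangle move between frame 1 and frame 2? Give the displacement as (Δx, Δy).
(2.2, 1.5)

The brown triangle was at (1.9, 3.9) in frame 1 and (4.1, 5.4) in frame 2.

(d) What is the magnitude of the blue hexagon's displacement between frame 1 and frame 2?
2.9

The blue hexagon moved from (3.4, 5.5) to (6.3, 6.0), a distance of √(2.9² + 0.5²) ≈ 2.9.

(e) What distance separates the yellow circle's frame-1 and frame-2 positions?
1.8

The yellow circle moved from (5.5, 5.5) to (6.3, 7.1), a distance of √(0.8² + 1.6²) ≈ 1.8.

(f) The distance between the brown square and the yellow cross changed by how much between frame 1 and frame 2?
-2.3

Distance in frame 1: 8.2. Distance in frame 2: 5.9.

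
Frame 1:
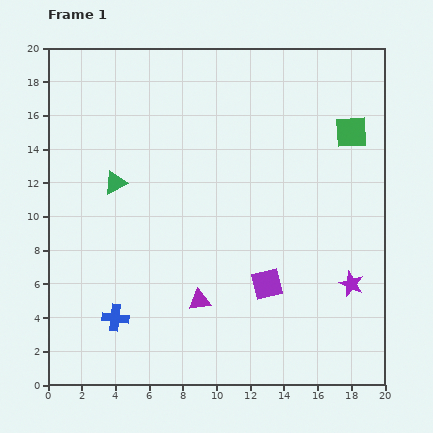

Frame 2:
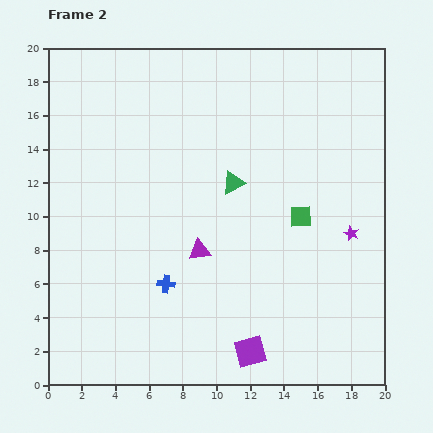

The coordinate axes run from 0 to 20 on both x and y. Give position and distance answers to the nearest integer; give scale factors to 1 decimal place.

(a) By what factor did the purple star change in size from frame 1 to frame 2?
0.6×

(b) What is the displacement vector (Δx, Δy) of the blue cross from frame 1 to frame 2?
(3, 2)

The blue cross was at (4, 4) in frame 1 and (7, 6) in frame 2.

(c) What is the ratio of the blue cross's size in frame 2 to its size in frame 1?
0.7×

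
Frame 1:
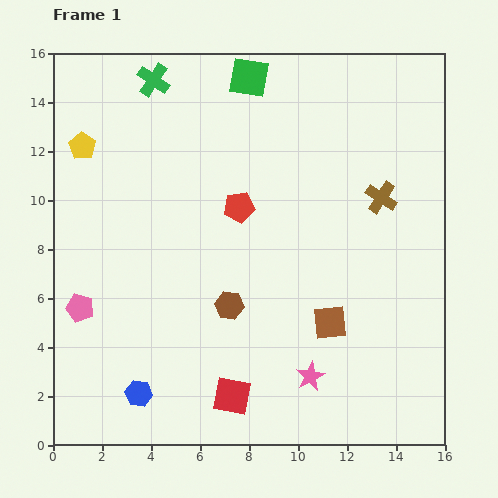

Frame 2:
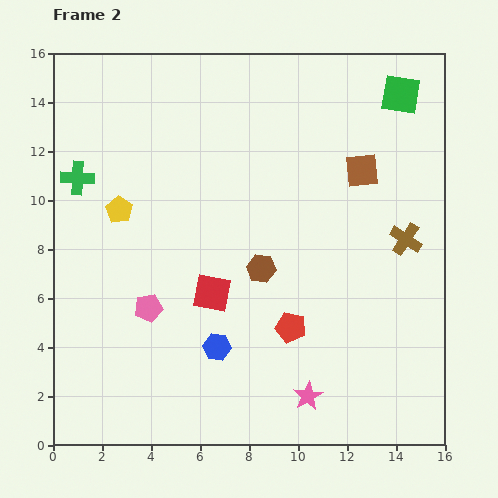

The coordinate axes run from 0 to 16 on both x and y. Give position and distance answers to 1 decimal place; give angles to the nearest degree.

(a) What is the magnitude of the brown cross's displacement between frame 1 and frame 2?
2.0

The brown cross moved from (13.4, 10.1) to (14.4, 8.4), a distance of √(1.0² + 1.7²) ≈ 2.0.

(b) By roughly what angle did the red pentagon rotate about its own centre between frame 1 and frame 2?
23° clockwise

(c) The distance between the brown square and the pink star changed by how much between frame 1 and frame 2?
+7.2

Distance in frame 1: 2.3. Distance in frame 2: 9.5.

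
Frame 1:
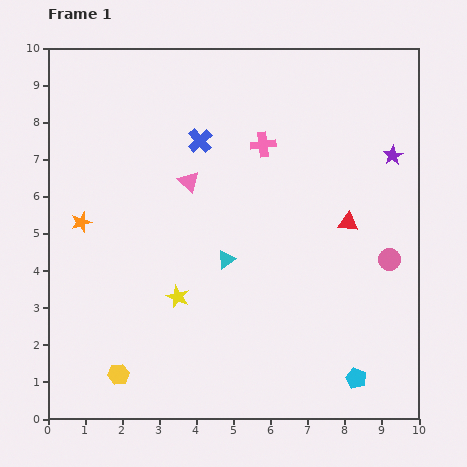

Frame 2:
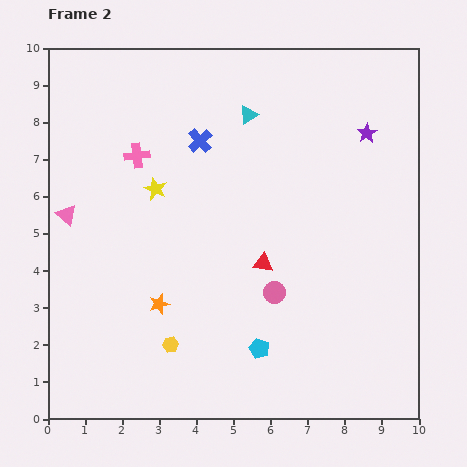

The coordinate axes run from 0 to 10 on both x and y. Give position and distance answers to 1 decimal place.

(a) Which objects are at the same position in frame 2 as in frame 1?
the blue cross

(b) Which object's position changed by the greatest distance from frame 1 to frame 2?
the cyan triangle

(moved 3.9; next 3.4)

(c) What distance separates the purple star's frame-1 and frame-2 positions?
0.9

The purple star moved from (9.3, 7.1) to (8.6, 7.7), a distance of √(0.7² + 0.6²) ≈ 0.9.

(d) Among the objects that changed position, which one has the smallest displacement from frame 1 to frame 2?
the purple star

(moved 0.9)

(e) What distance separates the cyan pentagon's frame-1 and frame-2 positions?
2.7

The cyan pentagon moved from (8.3, 1.1) to (5.7, 1.9), a distance of √(2.6² + 0.8²) ≈ 2.7.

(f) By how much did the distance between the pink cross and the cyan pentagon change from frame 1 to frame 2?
-0.6

Distance in frame 1: 6.8. Distance in frame 2: 6.2.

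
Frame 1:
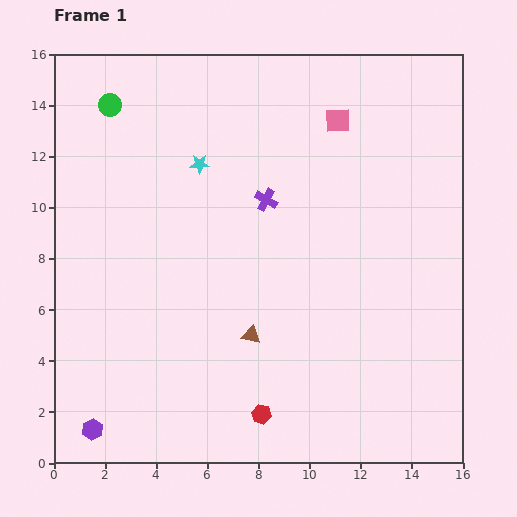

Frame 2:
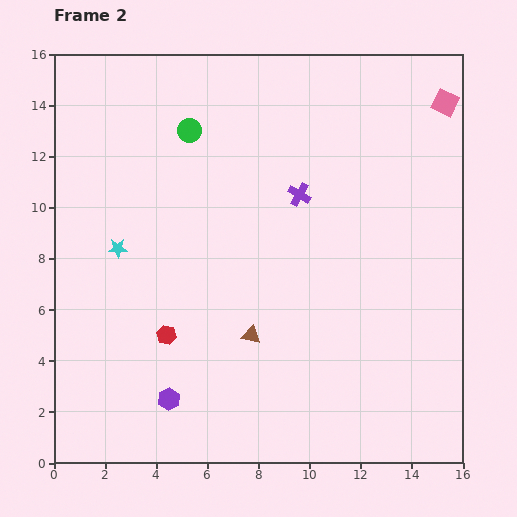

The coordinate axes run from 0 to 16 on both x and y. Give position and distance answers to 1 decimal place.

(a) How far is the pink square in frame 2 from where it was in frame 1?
4.3

The pink square moved from (11.1, 13.4) to (15.3, 14.1), a distance of √(4.2² + 0.7²) ≈ 4.3.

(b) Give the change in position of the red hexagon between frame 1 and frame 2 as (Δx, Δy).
(-3.7, 3.1)

The red hexagon was at (8.1, 1.9) in frame 1 and (4.4, 5.0) in frame 2.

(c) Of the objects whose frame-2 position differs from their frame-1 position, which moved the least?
the purple cross

(moved 1.3)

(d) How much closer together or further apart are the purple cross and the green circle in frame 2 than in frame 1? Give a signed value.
-2.1

Distance in frame 1: 7.1. Distance in frame 2: 5.0.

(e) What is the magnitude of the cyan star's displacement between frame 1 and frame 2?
4.6

The cyan star moved from (5.7, 11.7) to (2.5, 8.4), a distance of √(3.2² + 3.3²) ≈ 4.6.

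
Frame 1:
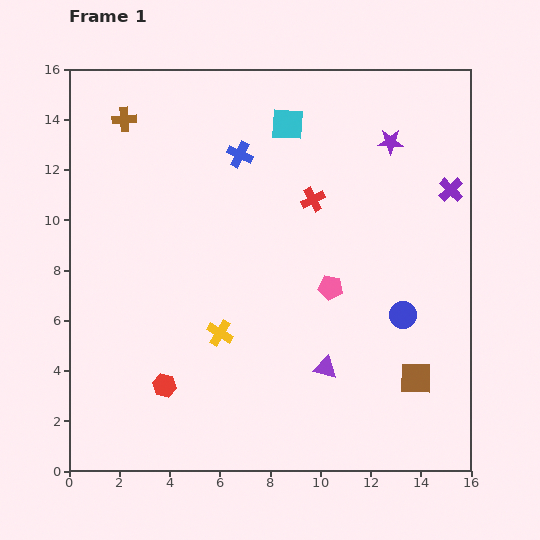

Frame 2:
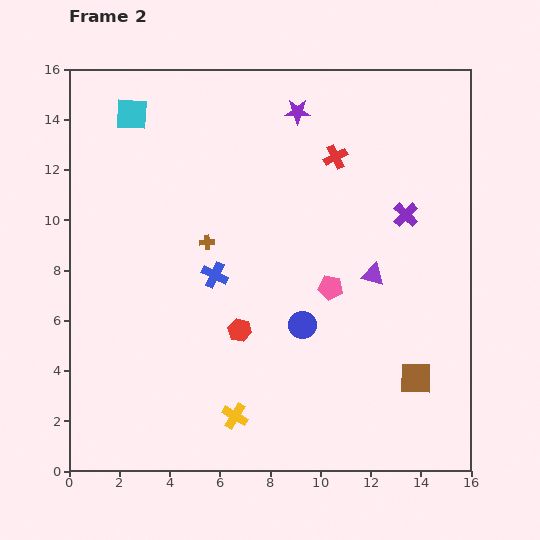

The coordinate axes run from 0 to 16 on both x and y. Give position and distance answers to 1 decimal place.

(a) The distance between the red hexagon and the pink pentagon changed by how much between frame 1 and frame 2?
-3.7

Distance in frame 1: 7.7. Distance in frame 2: 4.0.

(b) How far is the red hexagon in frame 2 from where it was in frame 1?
3.7

The red hexagon moved from (3.8, 3.4) to (6.8, 5.6), a distance of √(3.0² + 2.2²) ≈ 3.7.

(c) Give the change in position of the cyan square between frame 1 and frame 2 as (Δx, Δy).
(-6.2, 0.4)

The cyan square was at (8.7, 13.8) in frame 1 and (2.5, 14.2) in frame 2.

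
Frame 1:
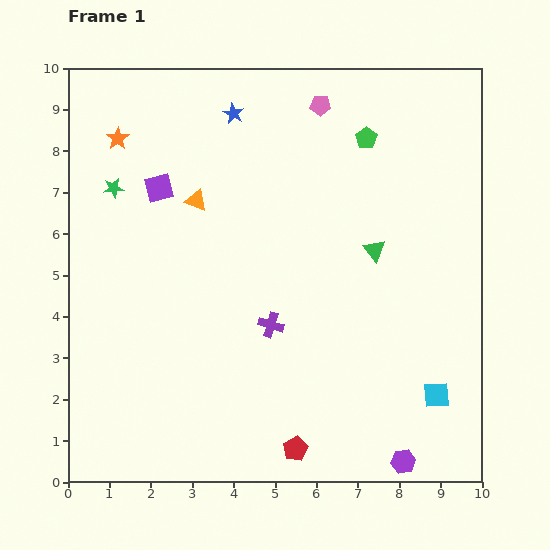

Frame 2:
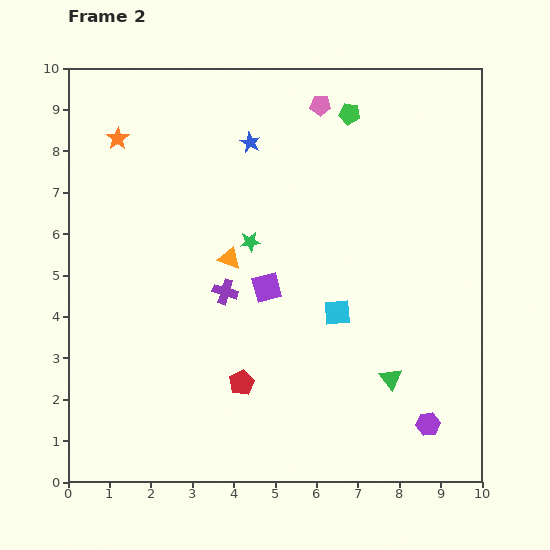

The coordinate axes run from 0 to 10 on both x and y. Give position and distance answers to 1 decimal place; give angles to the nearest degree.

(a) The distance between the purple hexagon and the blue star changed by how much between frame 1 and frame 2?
-1.3

Distance in frame 1: 9.3. Distance in frame 2: 8.0.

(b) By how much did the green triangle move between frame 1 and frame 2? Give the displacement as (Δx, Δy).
(0.4, -3.1)

The green triangle was at (7.4, 5.6) in frame 1 and (7.8, 2.5) in frame 2.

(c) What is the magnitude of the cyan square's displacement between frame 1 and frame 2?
3.1

The cyan square moved from (8.9, 2.1) to (6.5, 4.1), a distance of √(2.4² + 2.0²) ≈ 3.1.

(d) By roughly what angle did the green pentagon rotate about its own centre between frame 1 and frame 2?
28° counter-clockwise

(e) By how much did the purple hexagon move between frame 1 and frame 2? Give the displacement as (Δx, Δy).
(0.6, 0.9)

The purple hexagon was at (8.1, 0.5) in frame 1 and (8.7, 1.4) in frame 2.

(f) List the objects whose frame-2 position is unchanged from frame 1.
the orange star, the pink pentagon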